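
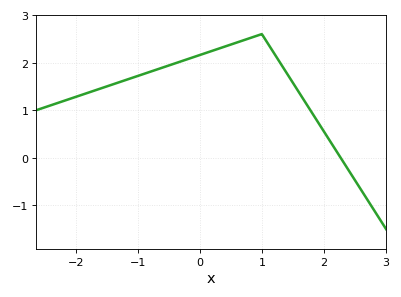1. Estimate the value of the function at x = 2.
0.6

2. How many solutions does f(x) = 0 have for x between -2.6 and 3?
1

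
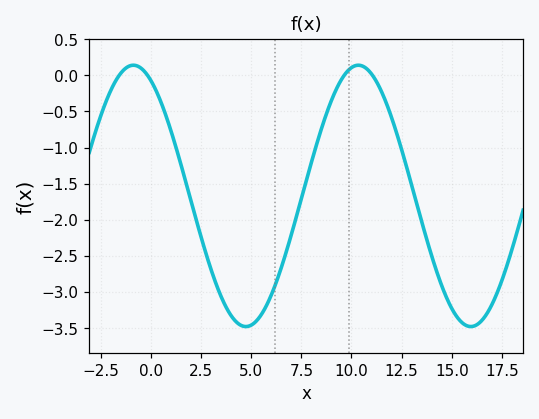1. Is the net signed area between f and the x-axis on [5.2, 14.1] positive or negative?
negative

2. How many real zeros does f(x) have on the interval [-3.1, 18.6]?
4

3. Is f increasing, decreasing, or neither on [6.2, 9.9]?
increasing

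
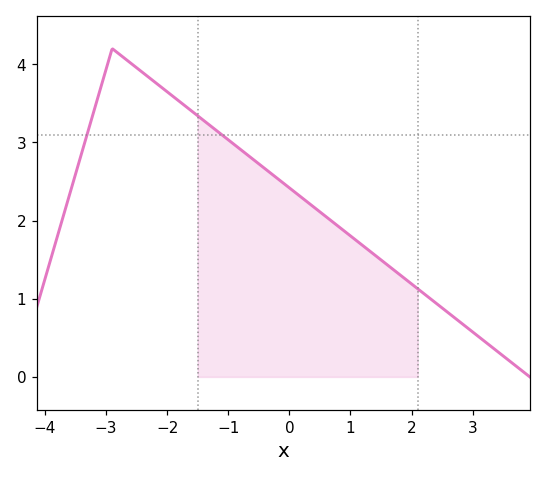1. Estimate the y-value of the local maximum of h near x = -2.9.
4.2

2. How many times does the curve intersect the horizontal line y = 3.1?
2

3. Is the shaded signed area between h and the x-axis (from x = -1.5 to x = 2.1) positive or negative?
positive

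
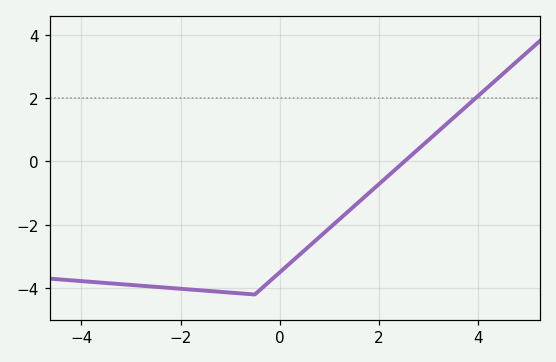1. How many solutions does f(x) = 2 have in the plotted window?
1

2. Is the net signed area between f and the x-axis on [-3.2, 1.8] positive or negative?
negative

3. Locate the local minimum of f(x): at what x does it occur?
-0.6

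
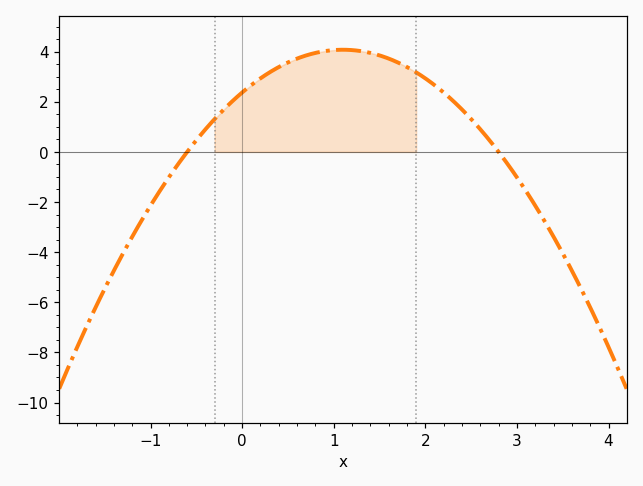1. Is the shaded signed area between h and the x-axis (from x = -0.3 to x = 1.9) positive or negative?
positive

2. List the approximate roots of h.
-0.6, 2.8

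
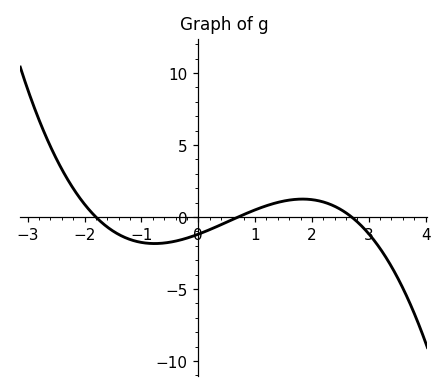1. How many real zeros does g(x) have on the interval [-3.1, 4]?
3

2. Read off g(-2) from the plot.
0.888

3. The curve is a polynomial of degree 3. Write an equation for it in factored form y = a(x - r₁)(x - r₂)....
y = -0.35(x + 1.8)(x - 0.7)(x - 2.7)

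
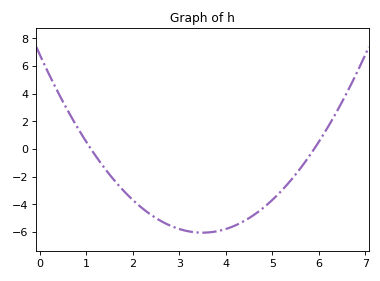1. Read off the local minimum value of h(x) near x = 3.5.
-6.05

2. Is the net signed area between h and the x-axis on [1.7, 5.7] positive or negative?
negative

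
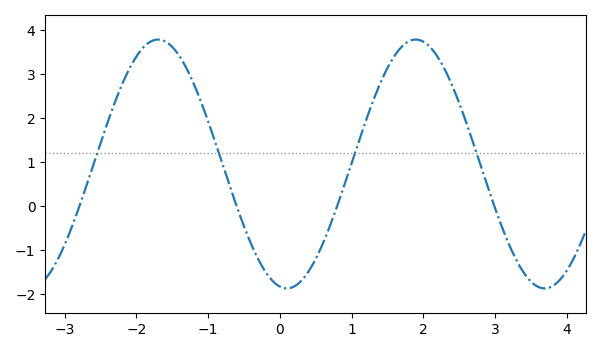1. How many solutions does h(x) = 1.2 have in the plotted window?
4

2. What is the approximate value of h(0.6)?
-0.845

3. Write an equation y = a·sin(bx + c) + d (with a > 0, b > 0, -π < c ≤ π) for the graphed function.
y = 2.83sin(1.75x - 1.74) + 0.96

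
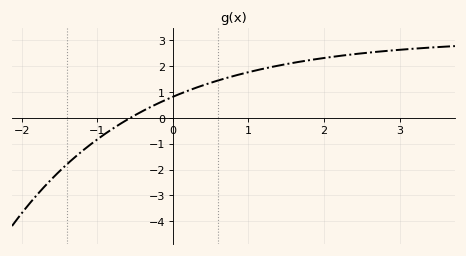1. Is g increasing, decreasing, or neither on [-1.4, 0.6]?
increasing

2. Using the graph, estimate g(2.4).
2.47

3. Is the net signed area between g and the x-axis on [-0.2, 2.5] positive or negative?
positive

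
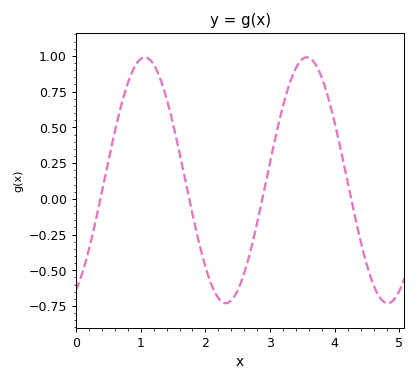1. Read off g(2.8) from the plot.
-0.168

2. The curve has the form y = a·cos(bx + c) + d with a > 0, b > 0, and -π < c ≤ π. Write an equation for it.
y = 0.86cos(2.51x - 2.67) + 0.13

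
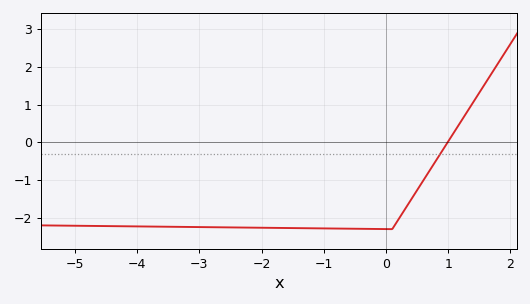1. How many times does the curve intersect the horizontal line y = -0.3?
1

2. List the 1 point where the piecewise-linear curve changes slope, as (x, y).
(0.1, -2.3)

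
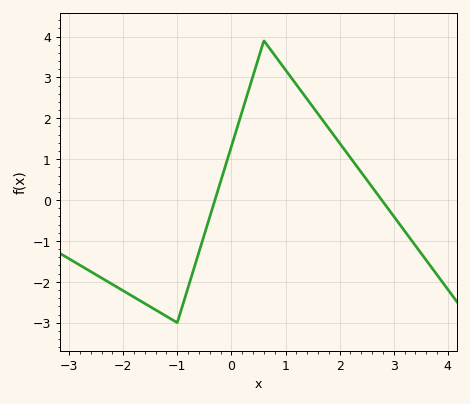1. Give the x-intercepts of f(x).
-0.304, 2.78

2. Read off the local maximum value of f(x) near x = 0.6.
3.9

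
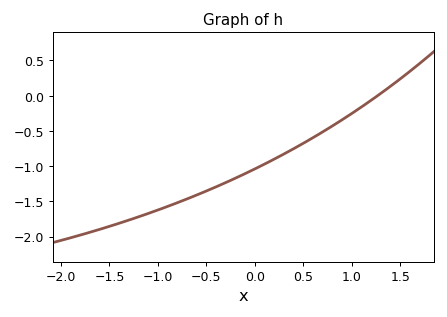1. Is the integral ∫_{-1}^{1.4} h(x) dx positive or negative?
negative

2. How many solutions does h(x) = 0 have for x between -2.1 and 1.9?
1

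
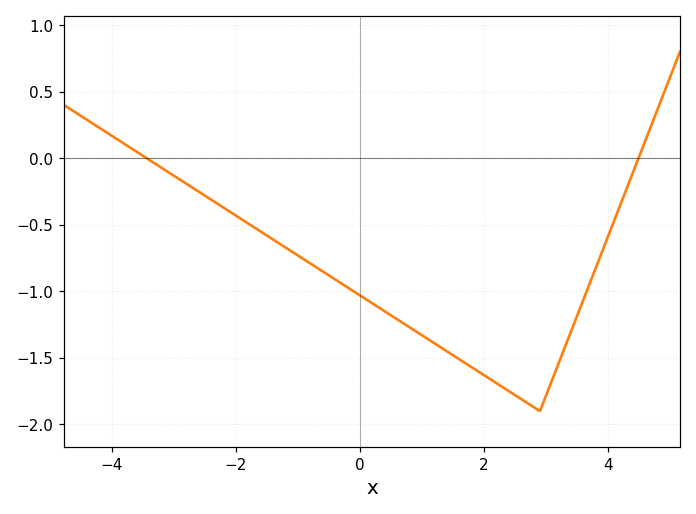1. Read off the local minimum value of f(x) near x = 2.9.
-1.9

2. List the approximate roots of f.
-3.43, 4.49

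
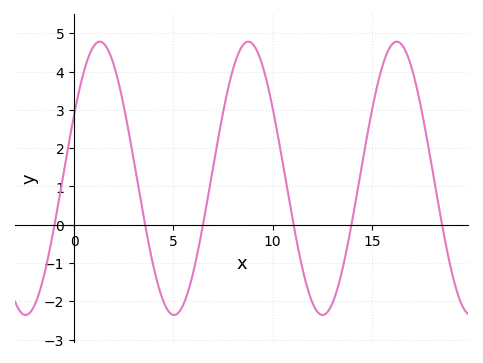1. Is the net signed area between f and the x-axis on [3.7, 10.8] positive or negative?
positive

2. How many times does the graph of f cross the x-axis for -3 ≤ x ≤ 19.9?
6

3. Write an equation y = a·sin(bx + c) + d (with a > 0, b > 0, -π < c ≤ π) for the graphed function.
y = 3.57sin(0.84x + 0.48) + 1.21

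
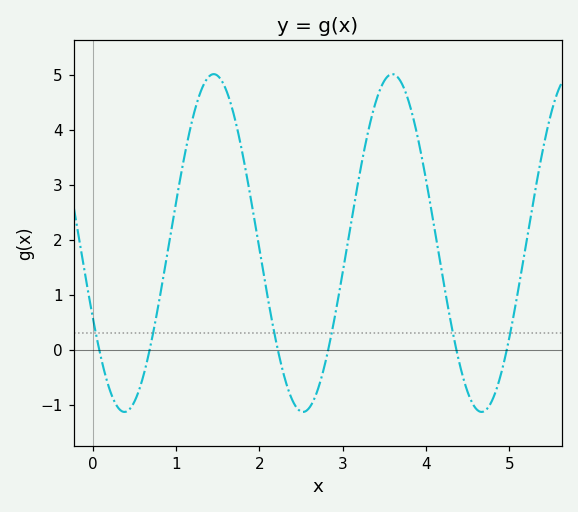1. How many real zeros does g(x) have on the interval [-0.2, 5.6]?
6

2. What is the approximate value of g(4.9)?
-0.446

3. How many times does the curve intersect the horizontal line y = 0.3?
6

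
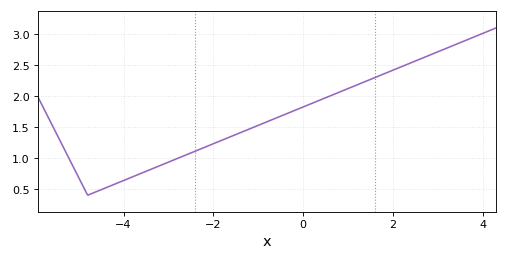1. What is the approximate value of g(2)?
2.42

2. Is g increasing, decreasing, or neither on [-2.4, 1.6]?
increasing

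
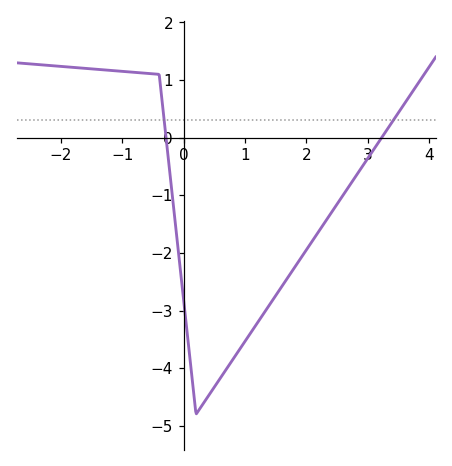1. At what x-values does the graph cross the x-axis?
-0.288, 3.23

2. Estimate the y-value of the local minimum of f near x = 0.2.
-4.8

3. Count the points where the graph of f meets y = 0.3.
2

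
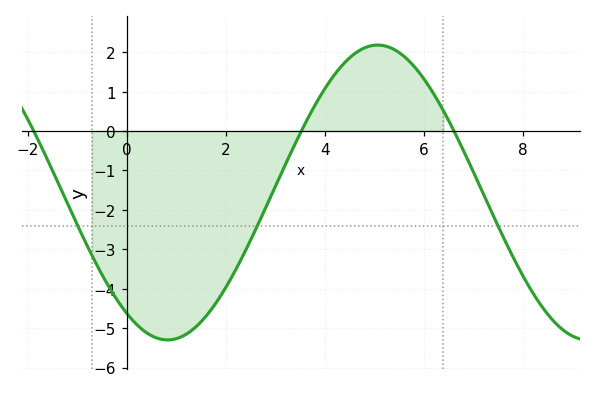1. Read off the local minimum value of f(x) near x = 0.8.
-5.3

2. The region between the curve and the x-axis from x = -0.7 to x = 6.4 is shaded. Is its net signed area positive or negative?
negative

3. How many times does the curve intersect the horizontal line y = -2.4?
3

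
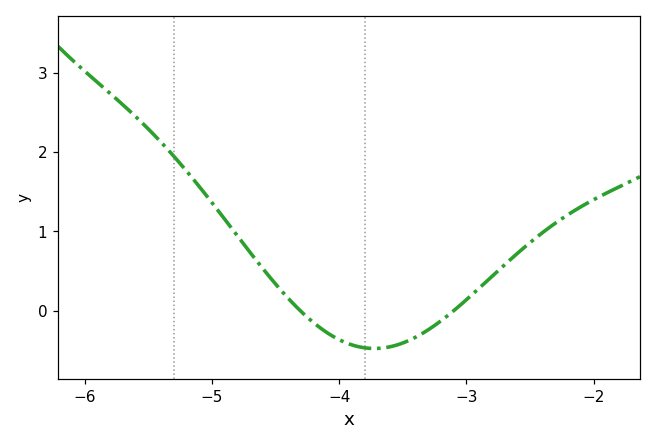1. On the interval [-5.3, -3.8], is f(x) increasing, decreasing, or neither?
decreasing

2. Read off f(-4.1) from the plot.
-0.274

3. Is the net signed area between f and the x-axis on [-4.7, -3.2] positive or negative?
negative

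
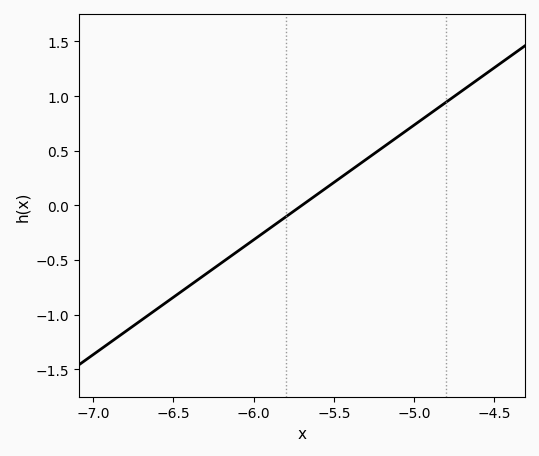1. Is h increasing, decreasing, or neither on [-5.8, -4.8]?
increasing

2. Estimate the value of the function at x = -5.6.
0.1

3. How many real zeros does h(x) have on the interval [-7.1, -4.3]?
1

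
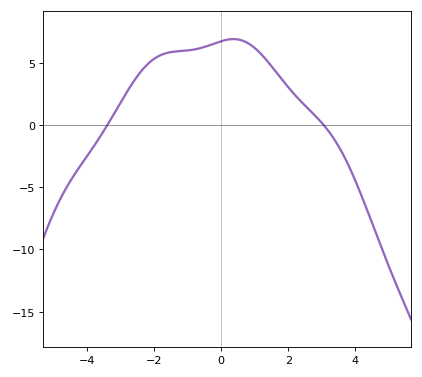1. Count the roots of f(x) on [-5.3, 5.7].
2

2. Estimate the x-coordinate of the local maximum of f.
0.4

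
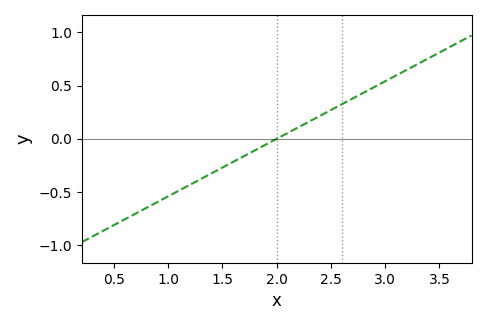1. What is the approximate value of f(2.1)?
0.05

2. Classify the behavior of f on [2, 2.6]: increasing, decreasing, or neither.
increasing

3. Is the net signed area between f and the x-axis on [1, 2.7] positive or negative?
negative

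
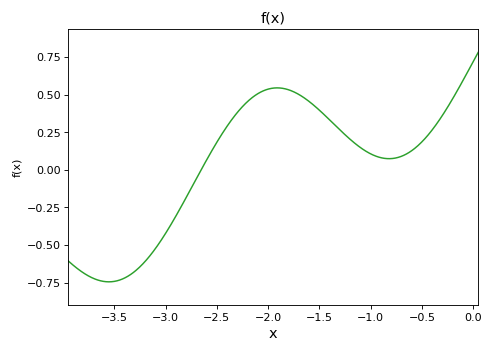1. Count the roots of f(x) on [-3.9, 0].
1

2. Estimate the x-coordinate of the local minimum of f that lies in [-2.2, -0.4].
-0.8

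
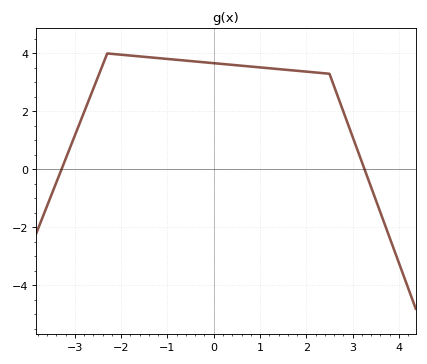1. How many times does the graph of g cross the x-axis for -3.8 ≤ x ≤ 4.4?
2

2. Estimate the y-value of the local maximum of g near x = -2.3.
4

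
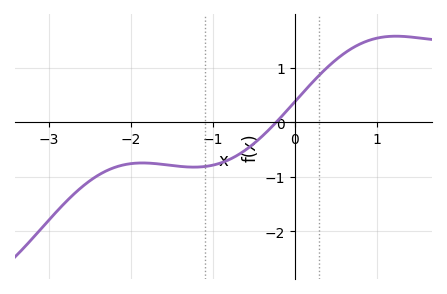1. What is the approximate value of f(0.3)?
0.863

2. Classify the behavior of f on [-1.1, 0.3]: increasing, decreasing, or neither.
increasing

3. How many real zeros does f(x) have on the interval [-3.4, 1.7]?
1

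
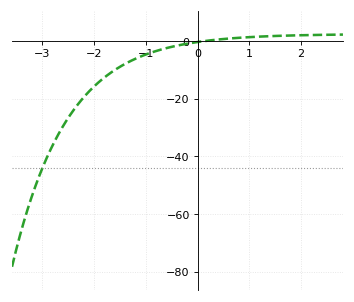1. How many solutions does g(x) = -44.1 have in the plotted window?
1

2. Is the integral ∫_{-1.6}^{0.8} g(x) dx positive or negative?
negative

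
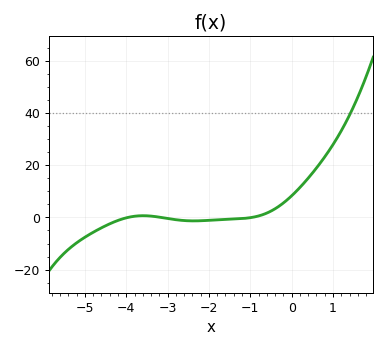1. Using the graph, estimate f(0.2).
11.4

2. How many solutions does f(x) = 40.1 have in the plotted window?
1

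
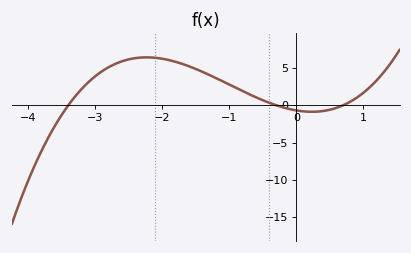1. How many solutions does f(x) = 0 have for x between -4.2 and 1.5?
3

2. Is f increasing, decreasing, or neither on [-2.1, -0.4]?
decreasing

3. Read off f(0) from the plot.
-0.693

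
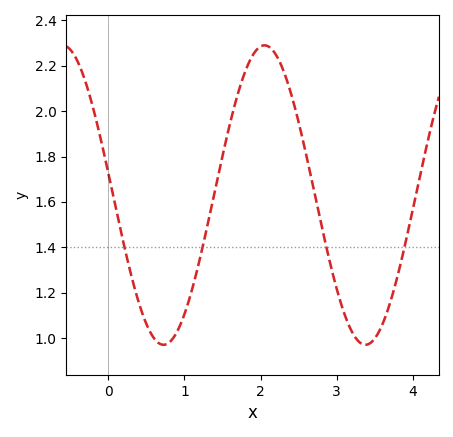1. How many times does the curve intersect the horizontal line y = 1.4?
4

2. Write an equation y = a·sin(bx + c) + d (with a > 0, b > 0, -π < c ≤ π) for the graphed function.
y = 0.66sin(2.4x + 3) + 1.63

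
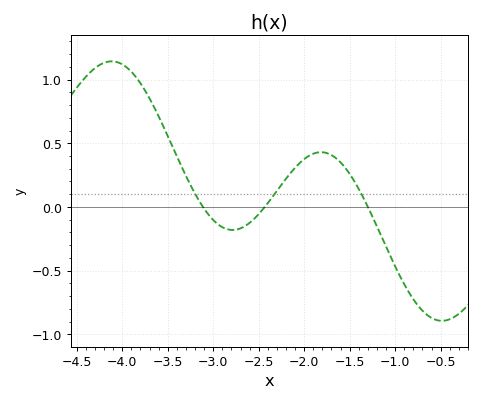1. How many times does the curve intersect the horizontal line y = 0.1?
3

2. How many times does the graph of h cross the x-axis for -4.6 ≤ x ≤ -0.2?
3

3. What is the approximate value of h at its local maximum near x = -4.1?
1.14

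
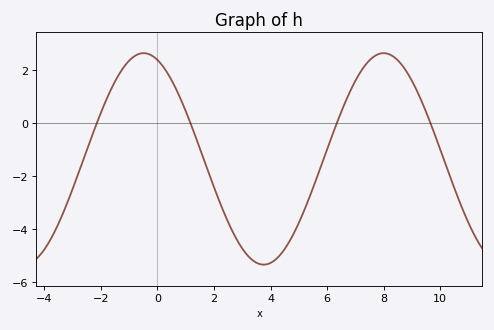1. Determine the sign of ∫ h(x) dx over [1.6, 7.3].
negative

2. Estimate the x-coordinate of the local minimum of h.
3.75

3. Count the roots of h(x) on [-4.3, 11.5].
4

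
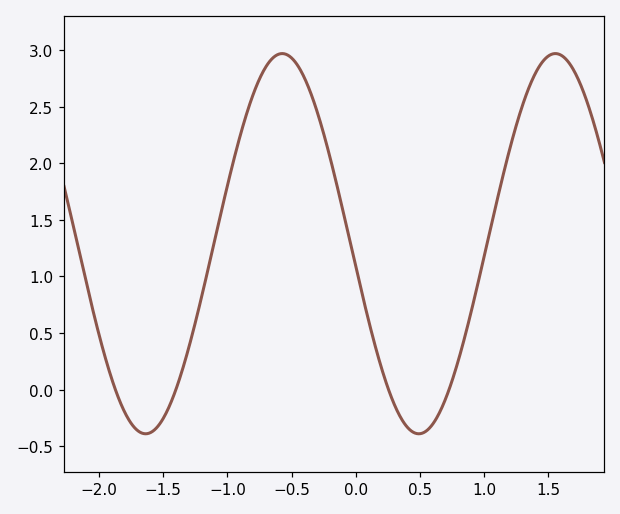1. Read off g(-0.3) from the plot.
2.45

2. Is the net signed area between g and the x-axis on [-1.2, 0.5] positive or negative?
positive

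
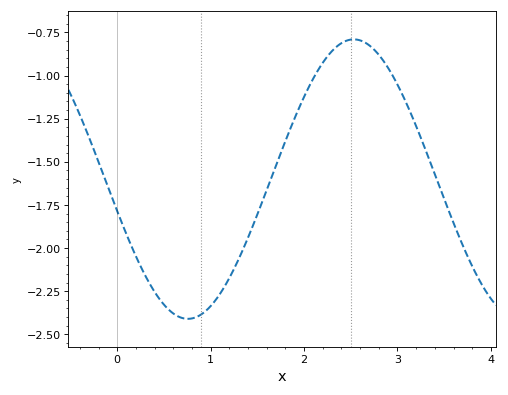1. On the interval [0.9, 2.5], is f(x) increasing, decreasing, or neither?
increasing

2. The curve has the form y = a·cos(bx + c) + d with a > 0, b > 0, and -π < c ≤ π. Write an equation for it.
y = 0.81cos(1.77x + 1.8) - 1.6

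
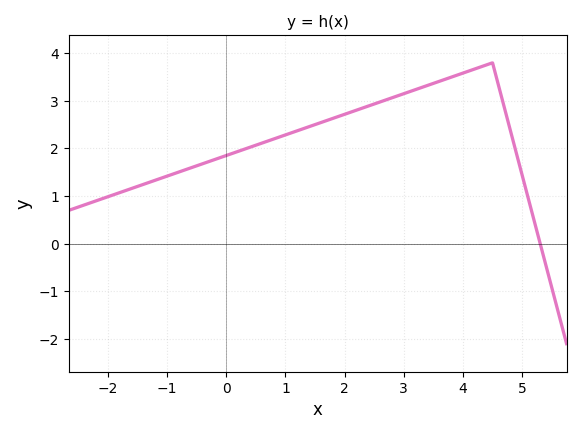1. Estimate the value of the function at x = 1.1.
2.3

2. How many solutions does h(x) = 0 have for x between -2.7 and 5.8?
1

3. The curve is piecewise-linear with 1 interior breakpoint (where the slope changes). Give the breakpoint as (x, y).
(4.5, 3.8)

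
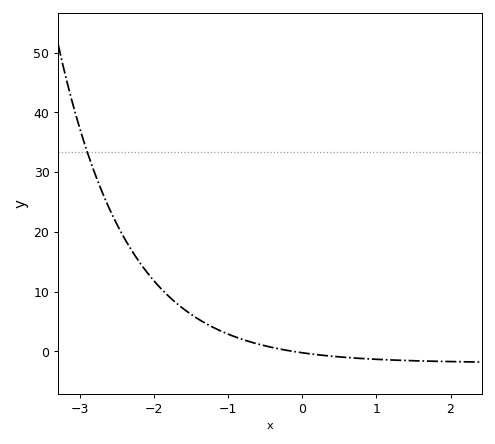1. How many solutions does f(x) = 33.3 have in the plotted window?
1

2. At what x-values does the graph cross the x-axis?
-0.132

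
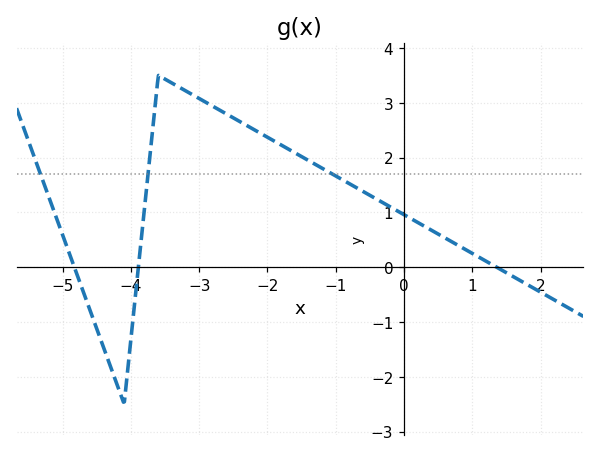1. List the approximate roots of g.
-4.8, -3.8, 1.4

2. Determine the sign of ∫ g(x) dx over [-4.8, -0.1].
positive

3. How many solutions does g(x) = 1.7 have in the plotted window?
3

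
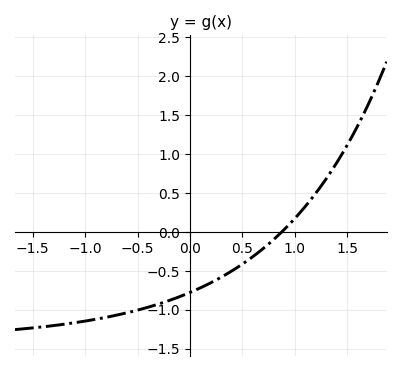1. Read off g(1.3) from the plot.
0.7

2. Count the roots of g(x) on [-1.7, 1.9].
1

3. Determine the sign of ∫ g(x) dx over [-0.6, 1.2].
negative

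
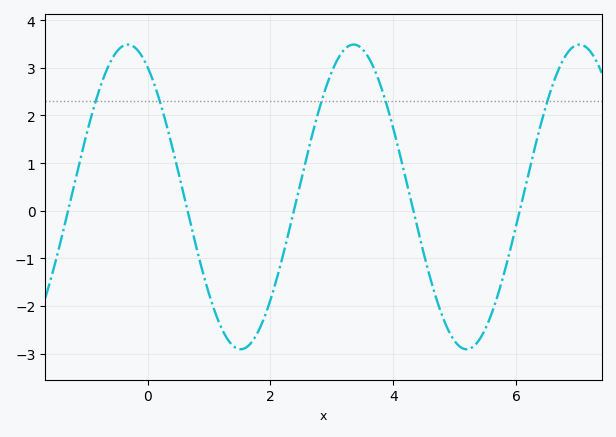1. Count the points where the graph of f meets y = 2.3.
5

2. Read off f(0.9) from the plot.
-1.3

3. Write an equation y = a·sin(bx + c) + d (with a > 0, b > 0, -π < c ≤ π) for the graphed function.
y = 3.2sin(1.7x + 2.1) + 0.29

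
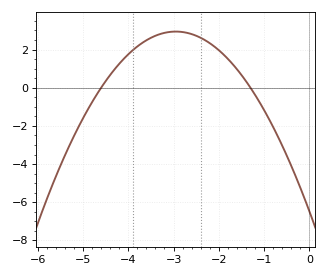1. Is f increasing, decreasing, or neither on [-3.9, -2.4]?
neither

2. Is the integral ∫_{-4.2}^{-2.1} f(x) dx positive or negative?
positive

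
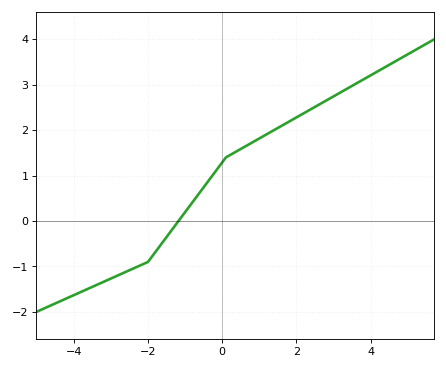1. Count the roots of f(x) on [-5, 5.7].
1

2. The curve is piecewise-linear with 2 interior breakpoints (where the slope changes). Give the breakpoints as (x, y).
(-2, -0.9); (0.1, 1.4)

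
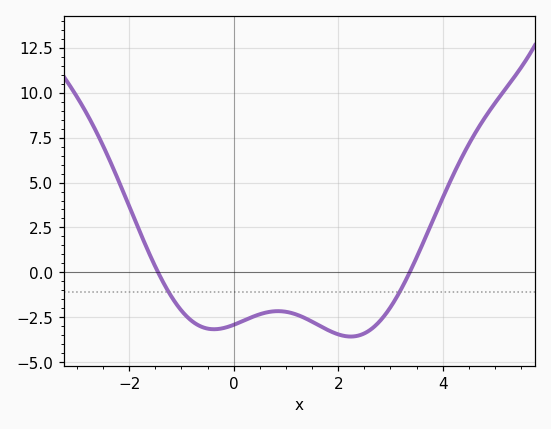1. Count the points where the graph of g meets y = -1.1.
2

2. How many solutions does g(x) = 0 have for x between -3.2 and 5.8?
2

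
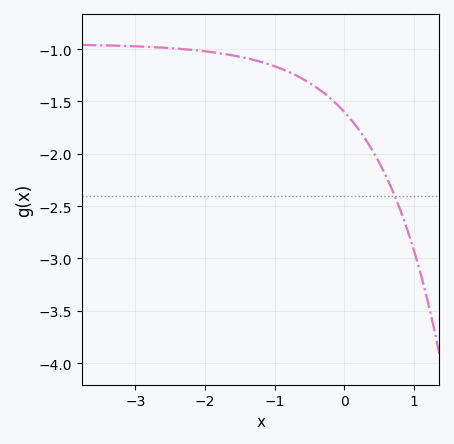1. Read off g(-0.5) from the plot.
-1.3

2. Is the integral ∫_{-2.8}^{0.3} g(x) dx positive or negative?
negative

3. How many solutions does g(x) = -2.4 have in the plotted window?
1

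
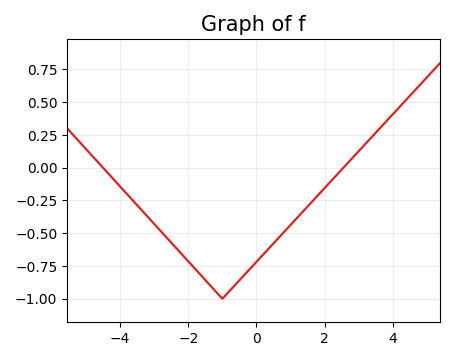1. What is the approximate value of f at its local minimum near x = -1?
-1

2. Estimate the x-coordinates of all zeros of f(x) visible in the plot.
-4.5, 2.55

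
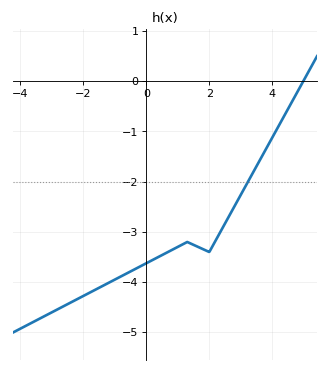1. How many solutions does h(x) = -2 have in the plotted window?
1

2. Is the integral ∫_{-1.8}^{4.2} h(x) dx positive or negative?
negative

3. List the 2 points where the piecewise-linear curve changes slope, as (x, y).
(1.3, -3.2); (2, -3.4)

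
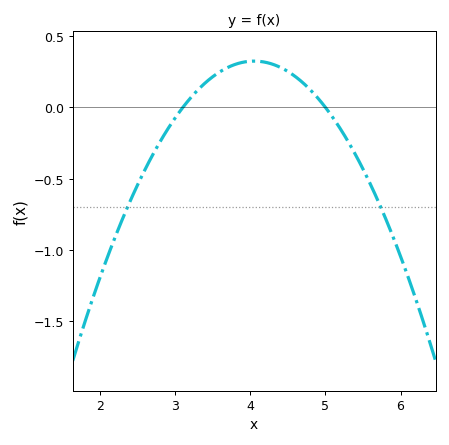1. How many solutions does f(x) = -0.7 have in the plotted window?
2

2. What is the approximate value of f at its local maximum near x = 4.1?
0.325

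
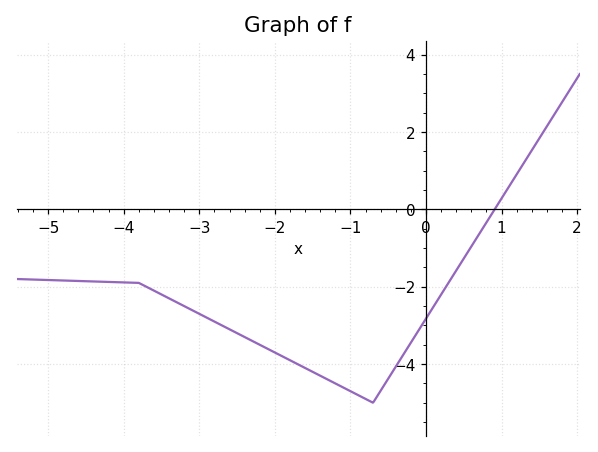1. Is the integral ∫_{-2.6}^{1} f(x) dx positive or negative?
negative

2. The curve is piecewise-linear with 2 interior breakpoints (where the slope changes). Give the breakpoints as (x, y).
(-3.8, -1.9); (-0.7, -5)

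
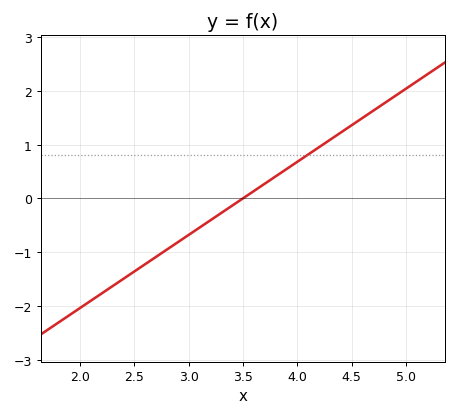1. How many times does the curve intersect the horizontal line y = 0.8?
1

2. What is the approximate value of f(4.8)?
1.77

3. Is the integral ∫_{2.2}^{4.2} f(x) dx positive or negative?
negative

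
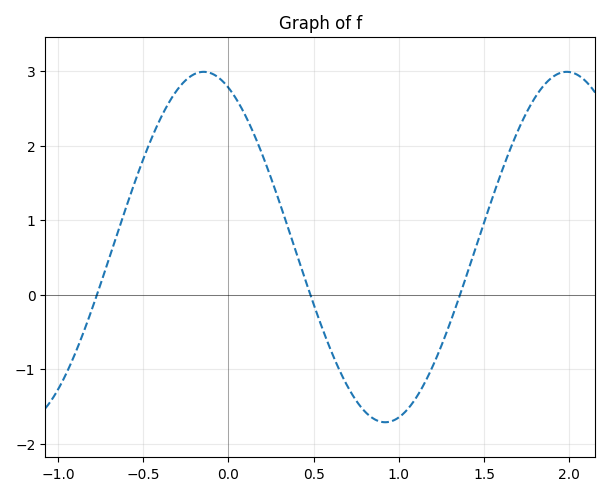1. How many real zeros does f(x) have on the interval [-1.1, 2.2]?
3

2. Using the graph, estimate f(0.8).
-1.6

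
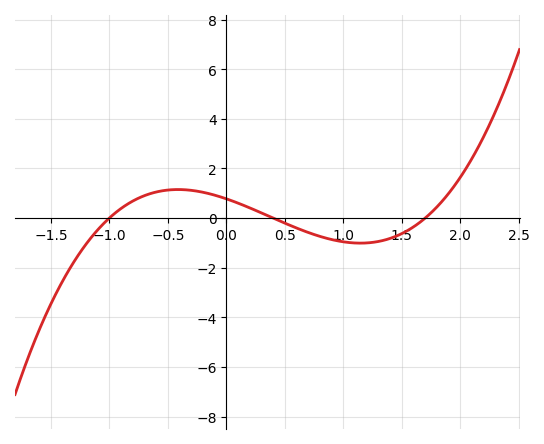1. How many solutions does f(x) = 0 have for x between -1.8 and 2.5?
3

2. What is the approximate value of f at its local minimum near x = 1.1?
-1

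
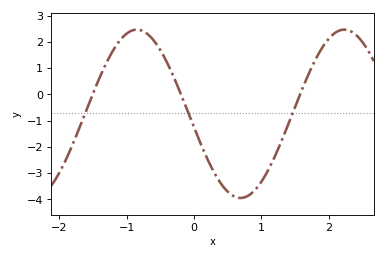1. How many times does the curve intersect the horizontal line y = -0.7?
3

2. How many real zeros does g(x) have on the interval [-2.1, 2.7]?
3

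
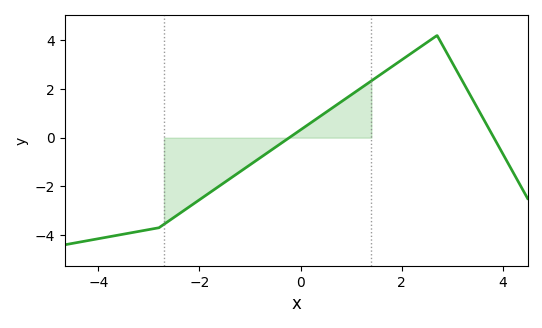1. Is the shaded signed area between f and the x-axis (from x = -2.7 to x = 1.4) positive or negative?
negative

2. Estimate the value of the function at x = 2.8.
3.83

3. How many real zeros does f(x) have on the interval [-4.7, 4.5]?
2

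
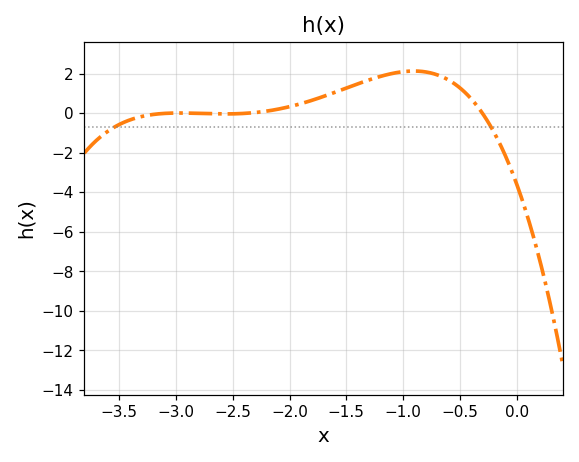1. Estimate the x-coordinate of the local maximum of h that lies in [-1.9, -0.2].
-0.905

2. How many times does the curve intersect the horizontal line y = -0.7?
2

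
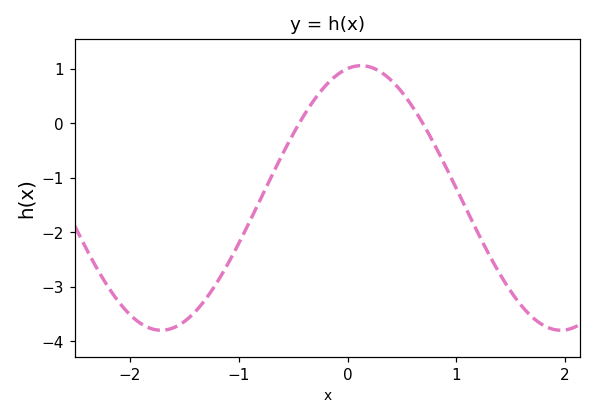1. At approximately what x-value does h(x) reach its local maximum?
0.123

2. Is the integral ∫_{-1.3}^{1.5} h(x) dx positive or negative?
negative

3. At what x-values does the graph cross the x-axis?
-0.445, 0.692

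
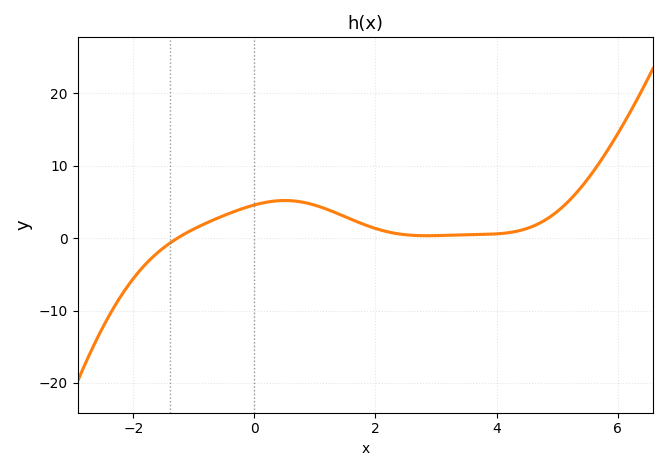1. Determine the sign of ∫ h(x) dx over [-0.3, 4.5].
positive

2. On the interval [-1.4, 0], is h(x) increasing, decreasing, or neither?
increasing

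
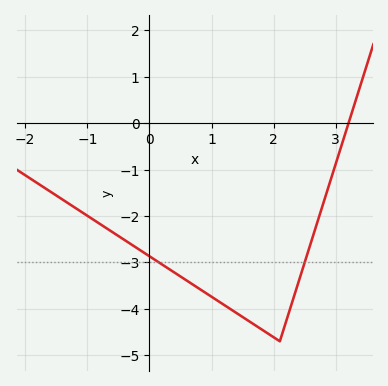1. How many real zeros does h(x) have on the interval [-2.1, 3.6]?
1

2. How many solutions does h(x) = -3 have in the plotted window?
2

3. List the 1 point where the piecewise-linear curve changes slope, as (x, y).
(2.1, -4.7)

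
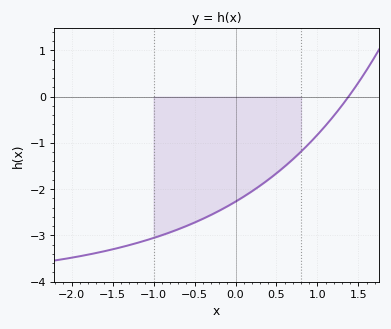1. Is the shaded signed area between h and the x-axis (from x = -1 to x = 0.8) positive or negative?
negative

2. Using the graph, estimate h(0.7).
-1.4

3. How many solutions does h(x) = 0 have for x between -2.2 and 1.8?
1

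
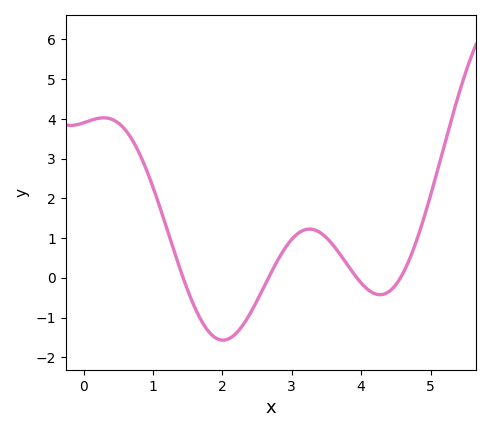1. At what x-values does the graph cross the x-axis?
1.4, 2.7, 3.9, 4.6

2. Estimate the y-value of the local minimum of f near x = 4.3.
-0.4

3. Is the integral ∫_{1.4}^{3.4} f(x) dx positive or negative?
negative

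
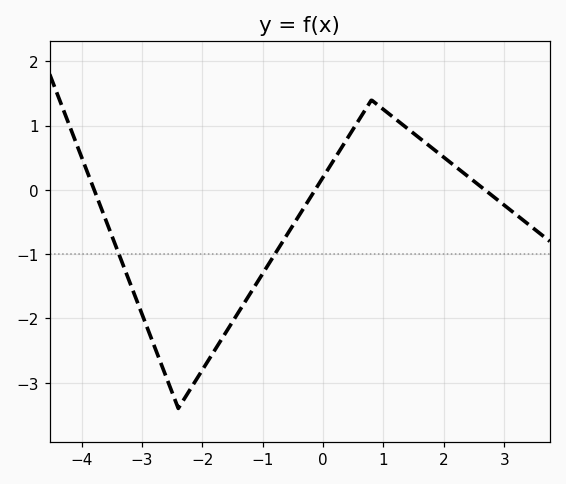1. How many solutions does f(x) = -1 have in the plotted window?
2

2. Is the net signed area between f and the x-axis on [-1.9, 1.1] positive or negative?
negative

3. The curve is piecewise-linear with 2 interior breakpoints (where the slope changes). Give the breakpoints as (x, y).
(-2.4, -3.4); (0.8, 1.4)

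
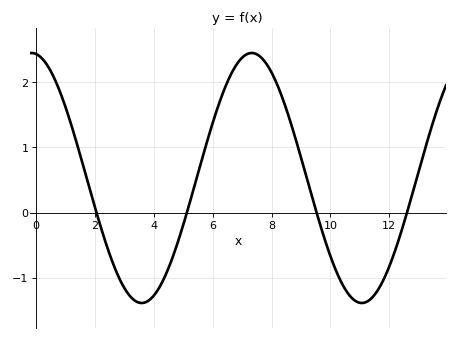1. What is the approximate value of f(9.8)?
-0.4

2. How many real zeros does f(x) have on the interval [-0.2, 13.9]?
4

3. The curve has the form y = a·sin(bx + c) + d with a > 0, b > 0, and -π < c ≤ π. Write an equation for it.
y = 1.92sin(0.84x + 1.7) + 0.53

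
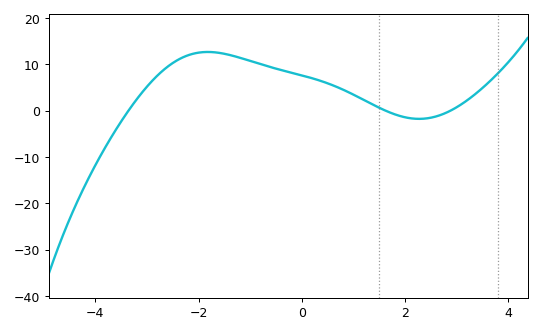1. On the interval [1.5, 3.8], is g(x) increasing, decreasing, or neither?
neither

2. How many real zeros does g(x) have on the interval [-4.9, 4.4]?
3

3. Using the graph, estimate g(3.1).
1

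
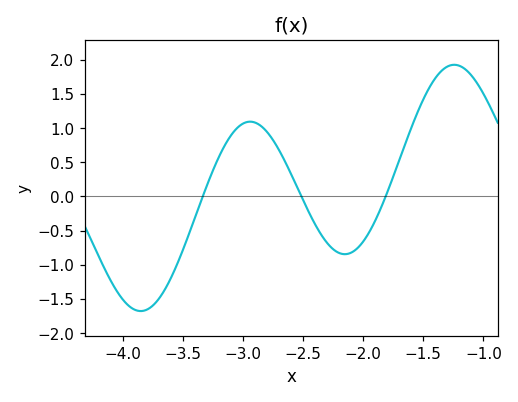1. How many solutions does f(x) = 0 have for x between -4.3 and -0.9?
3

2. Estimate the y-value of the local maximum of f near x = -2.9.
1.1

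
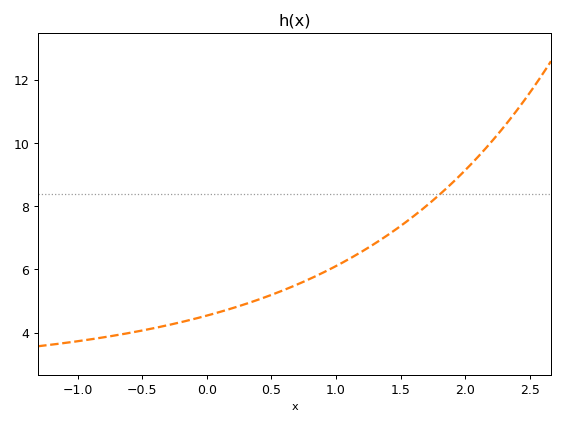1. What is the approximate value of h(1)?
6.11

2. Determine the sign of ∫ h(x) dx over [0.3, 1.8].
positive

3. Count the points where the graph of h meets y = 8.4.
1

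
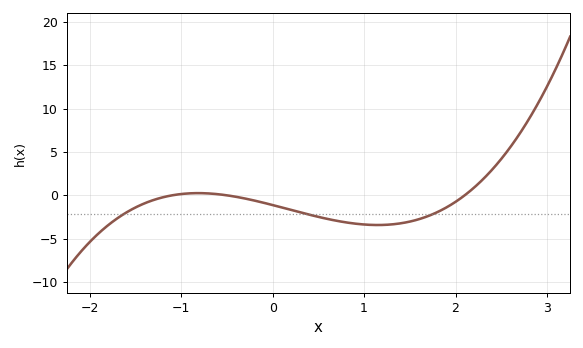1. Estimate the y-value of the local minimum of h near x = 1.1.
-3.42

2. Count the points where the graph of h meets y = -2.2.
3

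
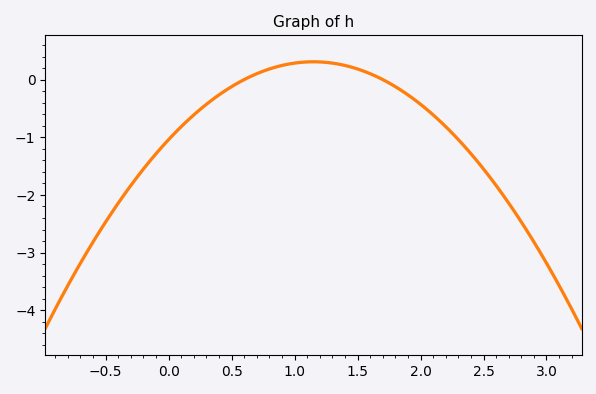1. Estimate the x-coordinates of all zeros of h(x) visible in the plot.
0.6, 1.7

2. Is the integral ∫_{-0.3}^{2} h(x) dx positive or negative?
negative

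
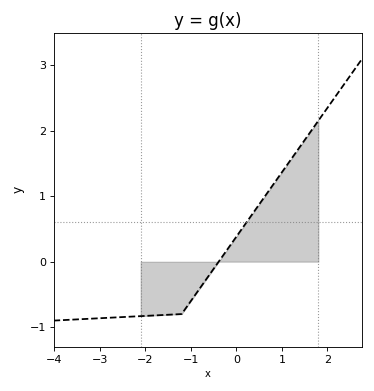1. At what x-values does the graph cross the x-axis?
-0.4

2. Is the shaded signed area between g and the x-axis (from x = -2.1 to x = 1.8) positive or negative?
positive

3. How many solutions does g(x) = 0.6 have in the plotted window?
1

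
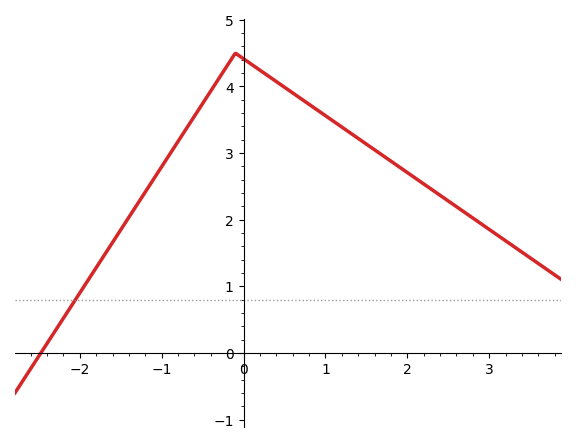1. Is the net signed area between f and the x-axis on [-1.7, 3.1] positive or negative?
positive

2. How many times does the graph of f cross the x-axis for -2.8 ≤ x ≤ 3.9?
1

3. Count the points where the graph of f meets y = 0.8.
1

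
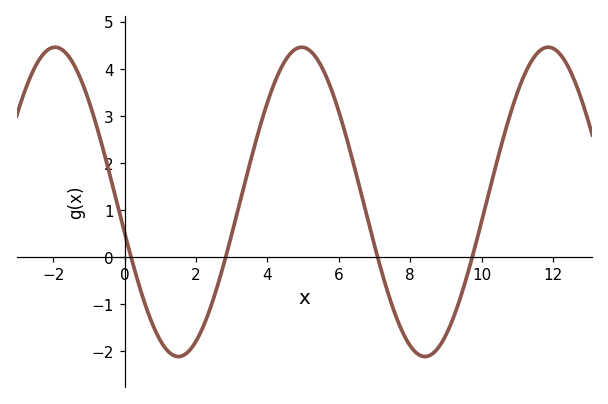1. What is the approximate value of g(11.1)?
3.7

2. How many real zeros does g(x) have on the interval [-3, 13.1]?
4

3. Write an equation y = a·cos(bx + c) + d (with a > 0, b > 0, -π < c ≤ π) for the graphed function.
y = 3.29cos(0.91x + 1.8) + 1.17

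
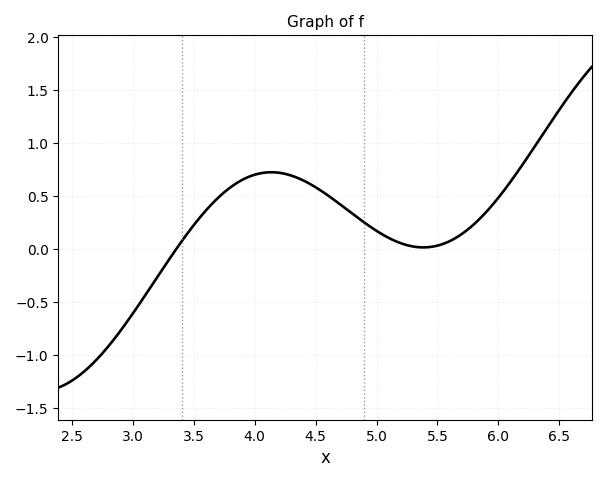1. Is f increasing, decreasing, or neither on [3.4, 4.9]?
neither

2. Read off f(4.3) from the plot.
0.693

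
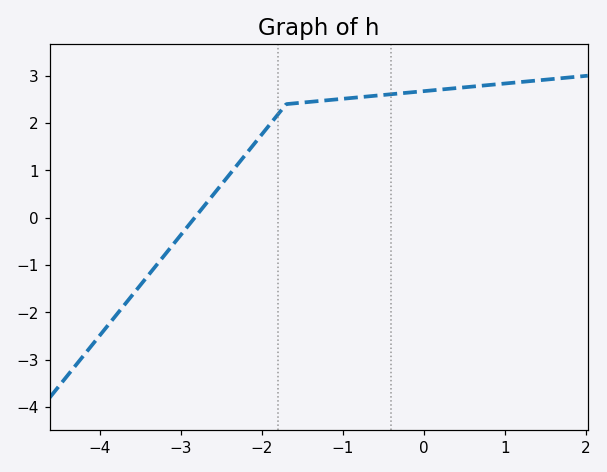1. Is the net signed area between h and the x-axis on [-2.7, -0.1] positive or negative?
positive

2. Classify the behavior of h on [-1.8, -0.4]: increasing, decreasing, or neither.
increasing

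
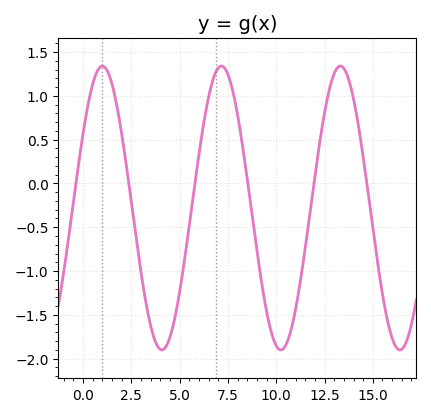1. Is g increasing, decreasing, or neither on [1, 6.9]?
neither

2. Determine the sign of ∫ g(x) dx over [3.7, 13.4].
negative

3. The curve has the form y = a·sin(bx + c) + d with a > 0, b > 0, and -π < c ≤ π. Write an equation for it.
y = 1.62sin(1x + 0.55) - 0.28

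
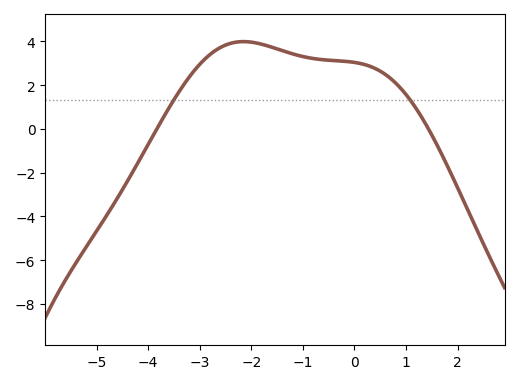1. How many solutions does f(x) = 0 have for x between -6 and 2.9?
2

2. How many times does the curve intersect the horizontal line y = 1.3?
2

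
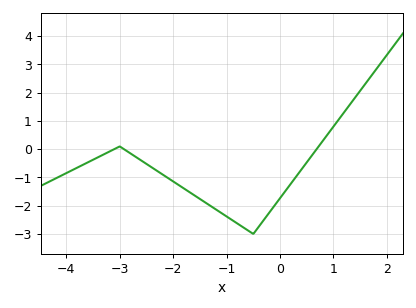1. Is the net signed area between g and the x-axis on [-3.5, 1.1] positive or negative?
negative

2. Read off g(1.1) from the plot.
1.06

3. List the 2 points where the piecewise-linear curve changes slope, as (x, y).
(-3, 0.1); (-0.5, -3)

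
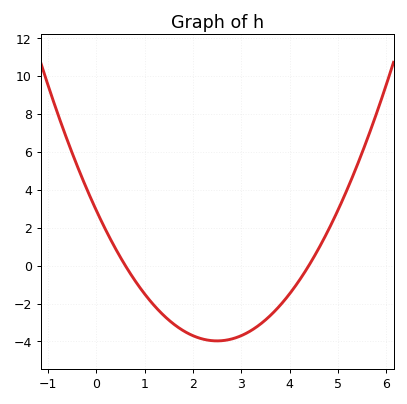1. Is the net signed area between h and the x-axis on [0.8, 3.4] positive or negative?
negative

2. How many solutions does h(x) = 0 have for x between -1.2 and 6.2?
2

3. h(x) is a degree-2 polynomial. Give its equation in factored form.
y = 1.1(x - 0.6)(x - 4.4)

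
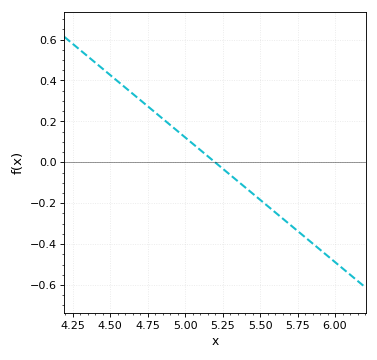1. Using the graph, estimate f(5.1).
0.061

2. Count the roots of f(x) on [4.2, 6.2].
1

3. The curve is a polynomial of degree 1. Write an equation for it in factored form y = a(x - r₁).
y = -0.61(x - 5.2)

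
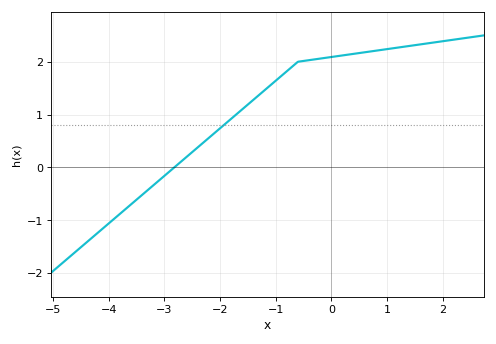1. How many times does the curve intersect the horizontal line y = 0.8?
1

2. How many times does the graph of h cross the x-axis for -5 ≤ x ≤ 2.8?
1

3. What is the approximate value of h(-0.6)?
2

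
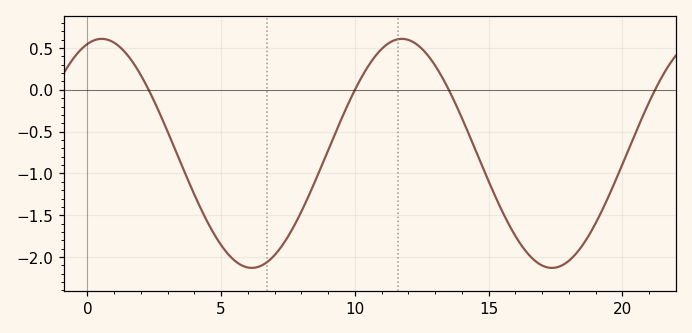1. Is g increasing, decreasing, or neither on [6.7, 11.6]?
increasing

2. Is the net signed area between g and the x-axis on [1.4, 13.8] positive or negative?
negative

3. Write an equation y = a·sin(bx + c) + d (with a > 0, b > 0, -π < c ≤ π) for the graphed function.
y = 1.37sin(0.56x + 1.3) - 0.76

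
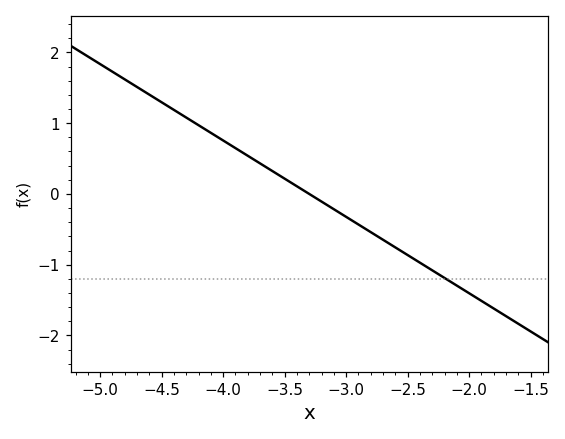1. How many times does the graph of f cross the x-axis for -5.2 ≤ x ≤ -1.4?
1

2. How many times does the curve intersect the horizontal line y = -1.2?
1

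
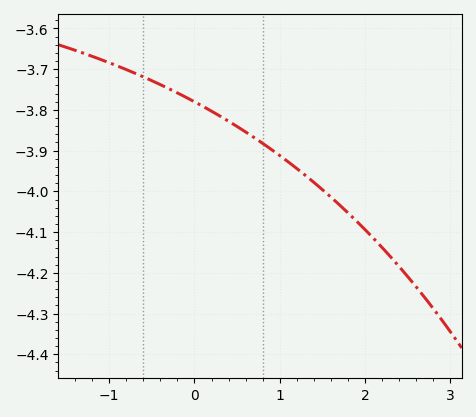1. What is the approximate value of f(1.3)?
-3.96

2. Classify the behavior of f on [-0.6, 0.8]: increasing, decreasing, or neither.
decreasing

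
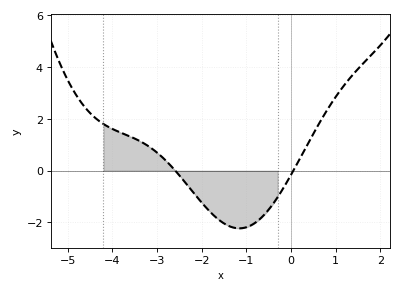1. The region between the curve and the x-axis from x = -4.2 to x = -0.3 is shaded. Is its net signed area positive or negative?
negative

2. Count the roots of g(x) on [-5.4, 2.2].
2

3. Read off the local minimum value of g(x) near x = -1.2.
-2.2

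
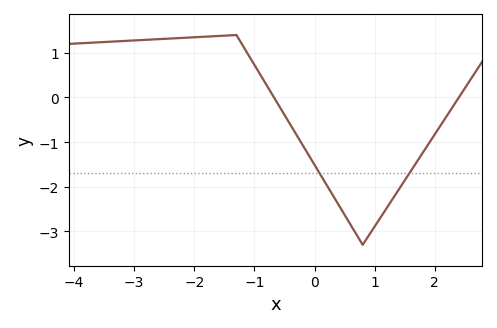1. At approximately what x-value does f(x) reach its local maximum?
-1.3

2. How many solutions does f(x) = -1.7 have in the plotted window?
2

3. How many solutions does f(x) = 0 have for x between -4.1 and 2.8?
2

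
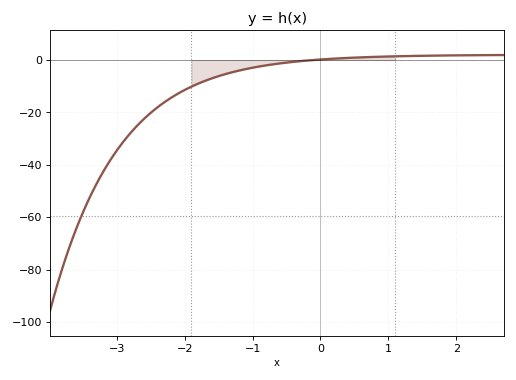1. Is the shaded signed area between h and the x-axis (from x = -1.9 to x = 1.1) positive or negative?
negative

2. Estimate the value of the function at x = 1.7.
1.68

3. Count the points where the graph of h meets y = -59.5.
1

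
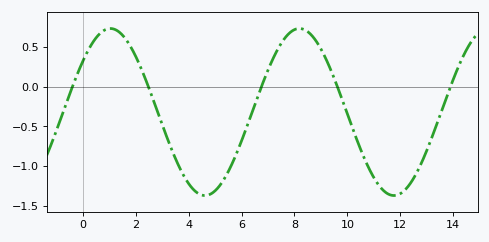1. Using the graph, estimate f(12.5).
-1.15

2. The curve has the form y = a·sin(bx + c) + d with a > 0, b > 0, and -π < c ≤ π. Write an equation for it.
y = 1.05sin(0.88x + 0.65) - 0.32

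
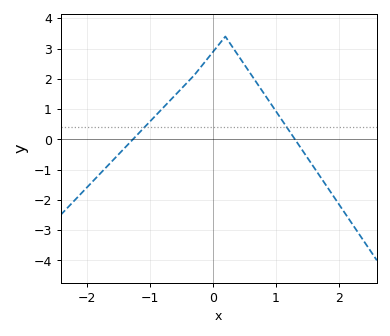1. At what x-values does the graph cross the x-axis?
-1.3, 1.3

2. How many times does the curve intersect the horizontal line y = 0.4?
2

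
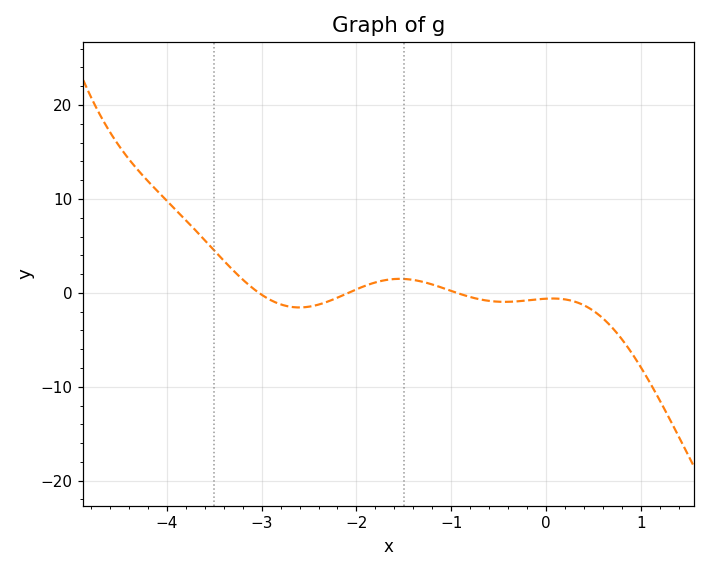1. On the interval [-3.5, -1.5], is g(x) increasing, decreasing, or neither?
neither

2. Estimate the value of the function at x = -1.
0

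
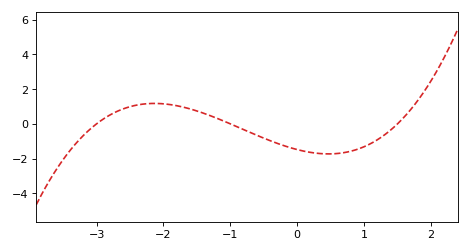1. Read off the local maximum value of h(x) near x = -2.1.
1.2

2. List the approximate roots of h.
-3, -1, 1.5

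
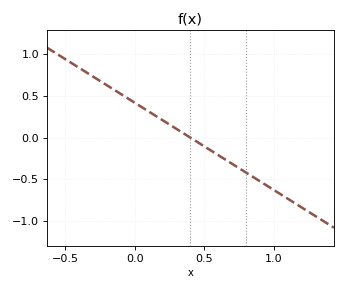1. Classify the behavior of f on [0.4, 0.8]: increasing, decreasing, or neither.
decreasing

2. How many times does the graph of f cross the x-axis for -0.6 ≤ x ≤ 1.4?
1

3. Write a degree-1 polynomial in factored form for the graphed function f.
y = -1.05(x - 0.4)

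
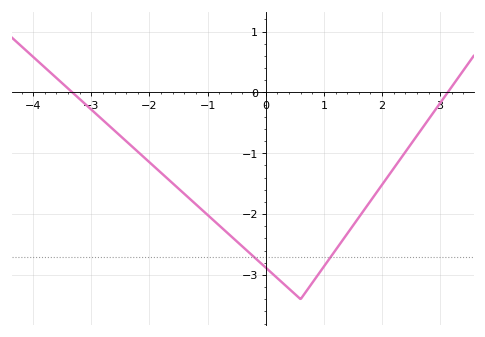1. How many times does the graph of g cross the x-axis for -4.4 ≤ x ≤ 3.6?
2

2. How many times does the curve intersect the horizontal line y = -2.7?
2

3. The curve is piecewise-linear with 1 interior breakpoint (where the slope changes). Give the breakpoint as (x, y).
(0.6, -3.4)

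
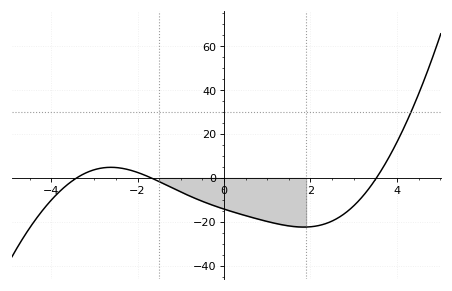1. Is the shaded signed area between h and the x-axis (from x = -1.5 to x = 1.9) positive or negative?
negative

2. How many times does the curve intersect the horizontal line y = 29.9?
1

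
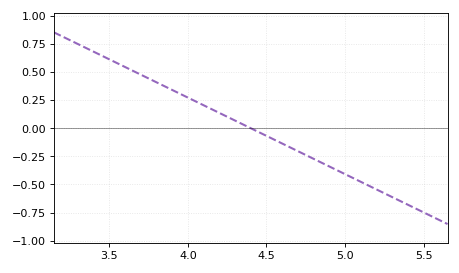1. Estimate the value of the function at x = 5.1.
-0.476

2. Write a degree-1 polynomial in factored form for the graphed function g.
y = -0.68(x - 4.4)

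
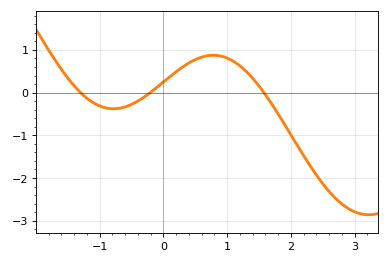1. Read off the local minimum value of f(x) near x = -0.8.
-0.4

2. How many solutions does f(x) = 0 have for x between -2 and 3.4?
3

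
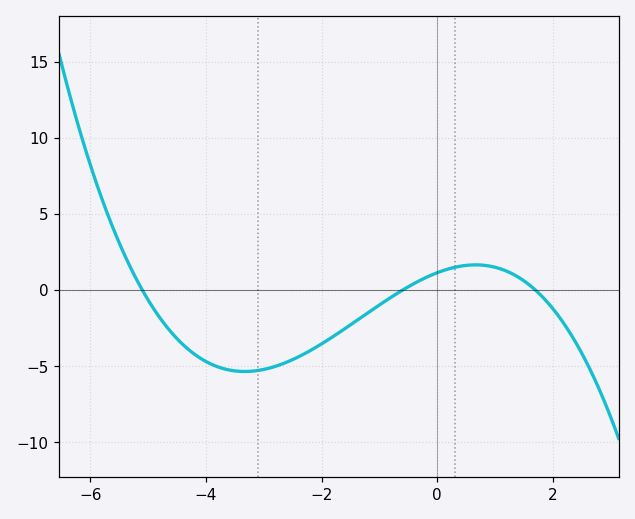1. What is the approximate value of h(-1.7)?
-2.8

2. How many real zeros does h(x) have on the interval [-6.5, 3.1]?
3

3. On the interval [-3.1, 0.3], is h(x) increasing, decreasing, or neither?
increasing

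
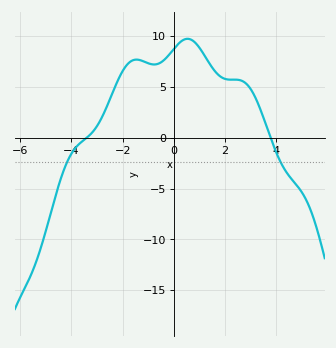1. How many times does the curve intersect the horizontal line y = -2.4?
2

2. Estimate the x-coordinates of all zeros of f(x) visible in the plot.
-3.4, 3.78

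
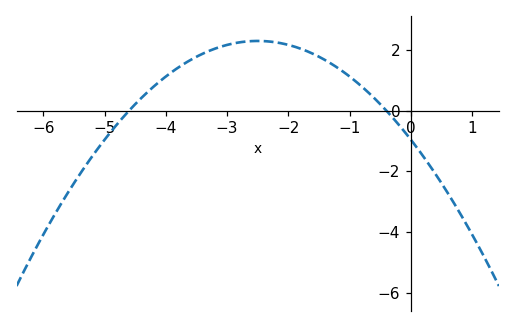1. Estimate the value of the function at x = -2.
2.16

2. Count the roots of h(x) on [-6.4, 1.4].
2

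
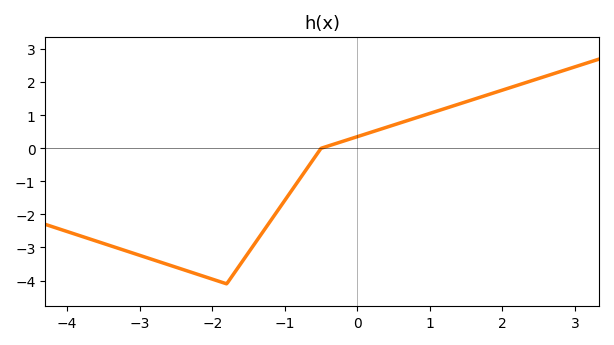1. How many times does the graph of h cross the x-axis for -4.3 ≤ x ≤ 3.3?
1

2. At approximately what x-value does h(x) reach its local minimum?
-1.8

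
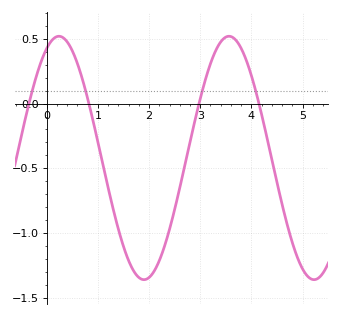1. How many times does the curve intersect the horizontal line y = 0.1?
4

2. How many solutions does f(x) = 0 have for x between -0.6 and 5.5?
4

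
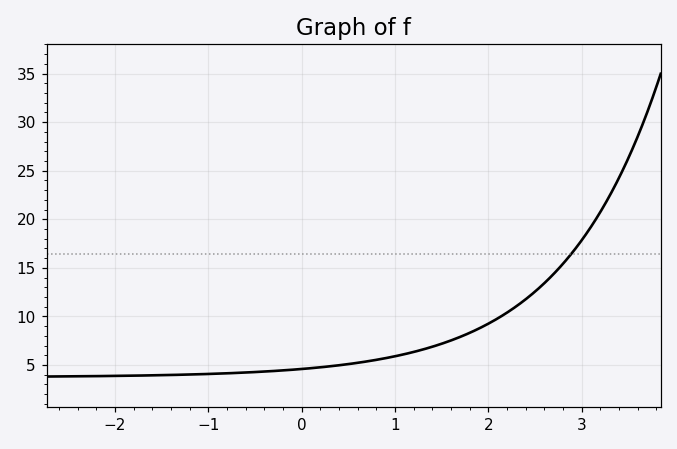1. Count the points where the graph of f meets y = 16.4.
1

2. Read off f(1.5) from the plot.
7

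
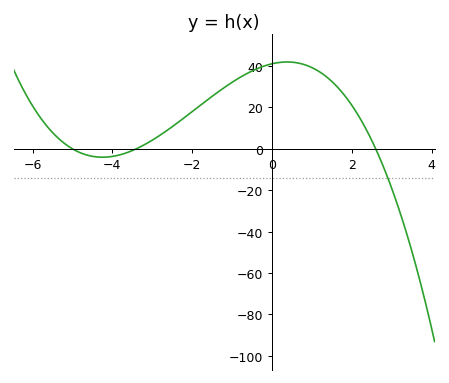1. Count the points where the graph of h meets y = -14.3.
1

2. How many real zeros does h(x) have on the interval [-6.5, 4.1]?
3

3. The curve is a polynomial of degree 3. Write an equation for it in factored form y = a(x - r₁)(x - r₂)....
y = -0.93(x + 5)(x + 3.4)(x - 2.6)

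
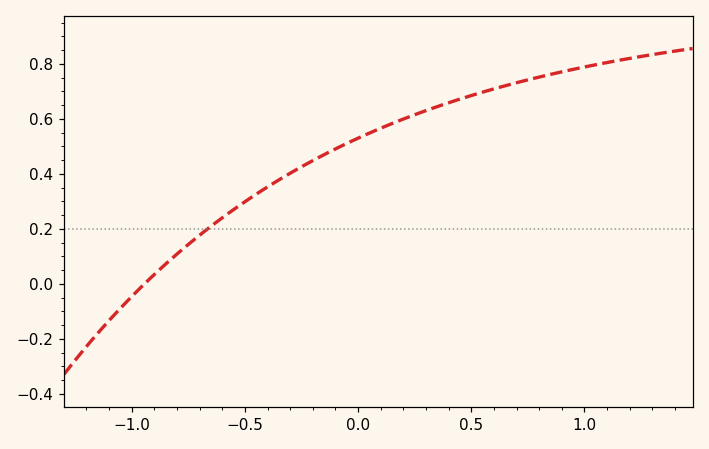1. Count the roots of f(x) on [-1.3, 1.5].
1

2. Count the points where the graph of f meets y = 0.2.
1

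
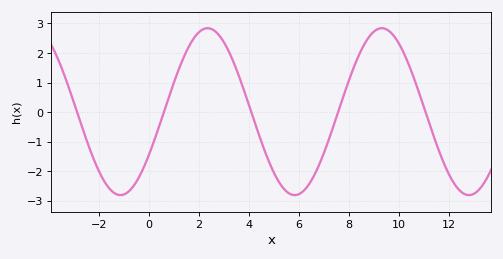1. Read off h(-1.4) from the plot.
-2.7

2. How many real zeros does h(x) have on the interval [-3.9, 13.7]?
5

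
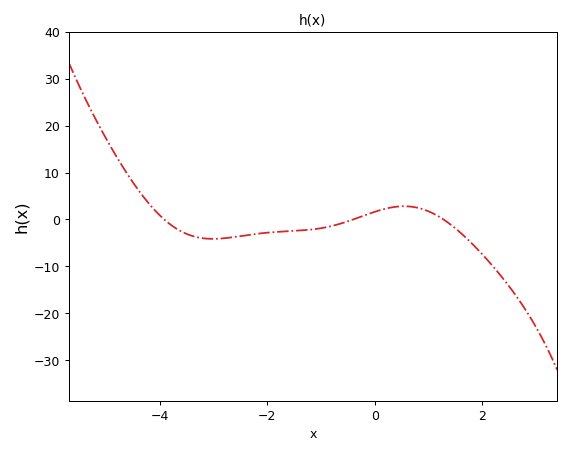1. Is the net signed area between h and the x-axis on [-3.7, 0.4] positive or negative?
negative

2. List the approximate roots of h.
-3.91, -0.4, 1.28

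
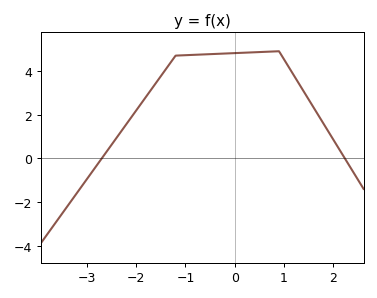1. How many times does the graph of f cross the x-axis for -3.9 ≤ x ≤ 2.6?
2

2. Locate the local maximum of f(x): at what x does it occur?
0.899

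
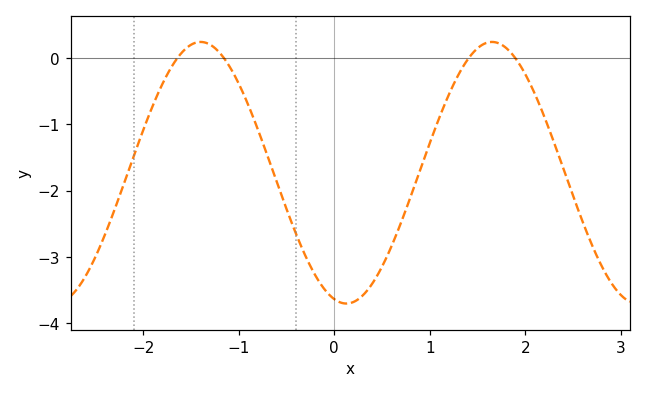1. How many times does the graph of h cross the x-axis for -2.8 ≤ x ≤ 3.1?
4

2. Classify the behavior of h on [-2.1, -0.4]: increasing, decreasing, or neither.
neither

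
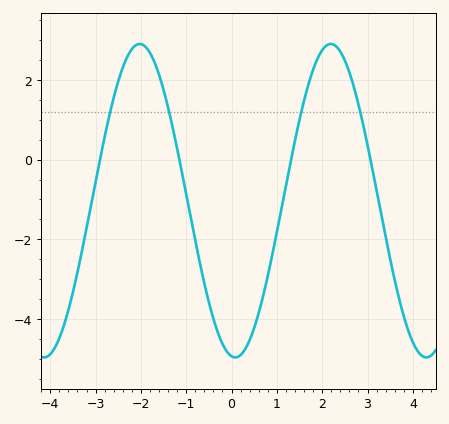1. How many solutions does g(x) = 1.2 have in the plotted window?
4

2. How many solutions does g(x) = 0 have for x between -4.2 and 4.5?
4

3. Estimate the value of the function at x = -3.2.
-1.72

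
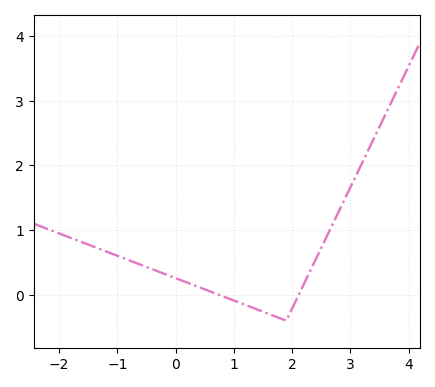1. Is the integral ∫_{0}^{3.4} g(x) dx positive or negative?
positive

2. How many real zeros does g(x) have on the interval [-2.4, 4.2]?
2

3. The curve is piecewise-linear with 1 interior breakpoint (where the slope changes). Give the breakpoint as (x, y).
(1.9, -0.4)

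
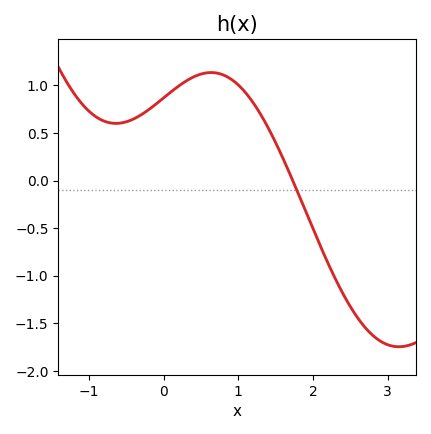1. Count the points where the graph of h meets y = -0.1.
1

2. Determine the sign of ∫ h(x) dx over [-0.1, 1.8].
positive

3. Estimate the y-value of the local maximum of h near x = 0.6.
1.15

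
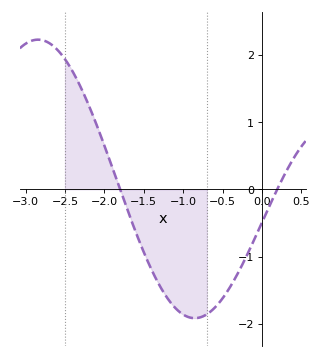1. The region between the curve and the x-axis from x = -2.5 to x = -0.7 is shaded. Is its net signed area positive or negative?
negative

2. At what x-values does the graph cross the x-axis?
-1.8, 0.192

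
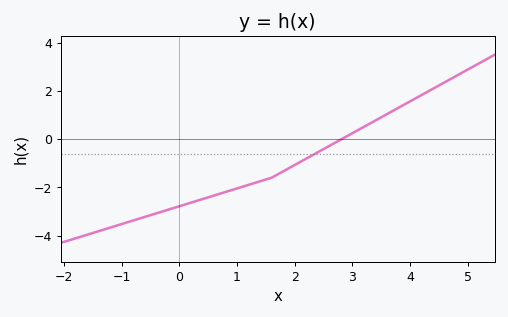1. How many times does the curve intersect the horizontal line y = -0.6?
1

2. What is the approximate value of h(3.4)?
0.771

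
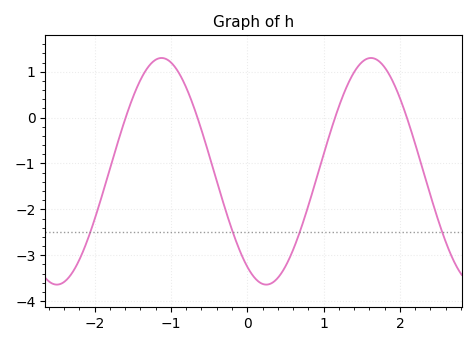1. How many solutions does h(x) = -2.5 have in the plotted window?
4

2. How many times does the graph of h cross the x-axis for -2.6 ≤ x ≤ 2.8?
4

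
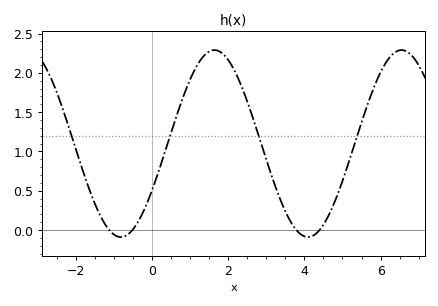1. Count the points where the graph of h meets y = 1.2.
4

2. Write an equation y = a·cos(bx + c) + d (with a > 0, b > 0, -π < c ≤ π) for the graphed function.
y = 1.19cos(1.3x - 2.1) + 1.1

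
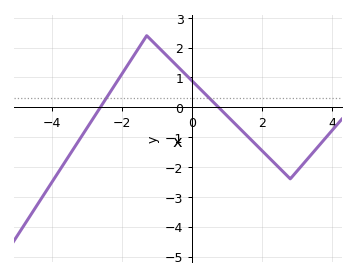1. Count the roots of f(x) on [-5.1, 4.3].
2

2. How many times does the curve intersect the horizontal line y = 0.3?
2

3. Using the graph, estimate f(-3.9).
-2.32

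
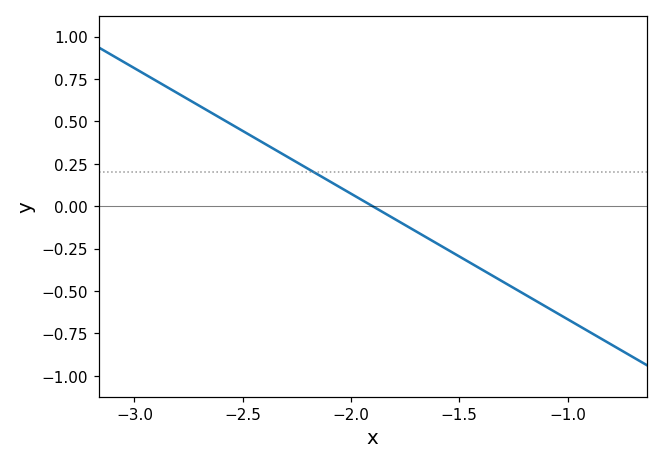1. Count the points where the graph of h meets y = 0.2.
1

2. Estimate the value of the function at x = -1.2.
-0.518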